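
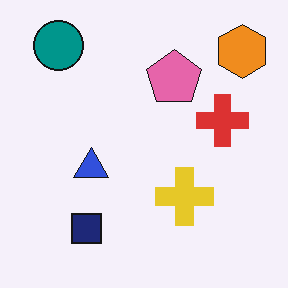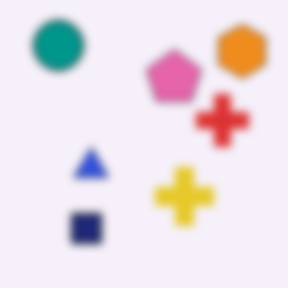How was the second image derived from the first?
This is the original image moderately blurred.

Shape edges and outlines are uniformly softened across the whole image.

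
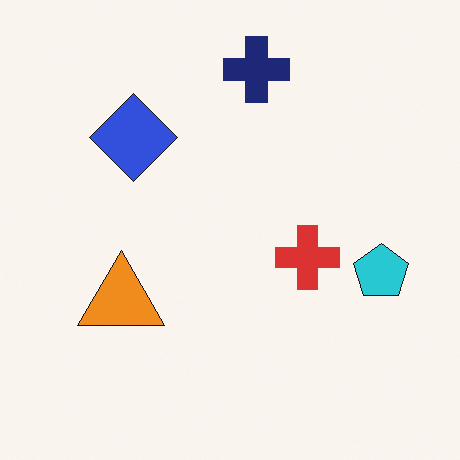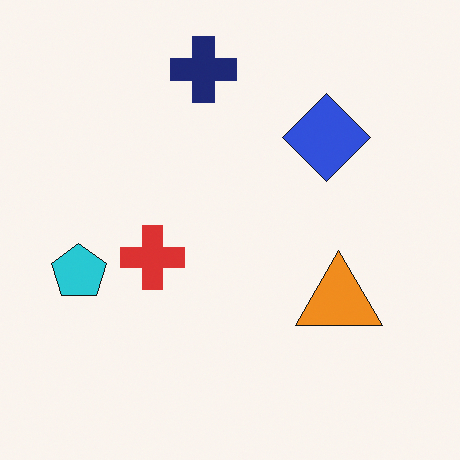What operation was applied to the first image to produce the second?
This is the original image flipped horizontally (left ↔ right).

The cyan pentagon is in the right of the first image and the left of the second — shapes on opposite sides of the vertical midline have swapped in a mirror flip.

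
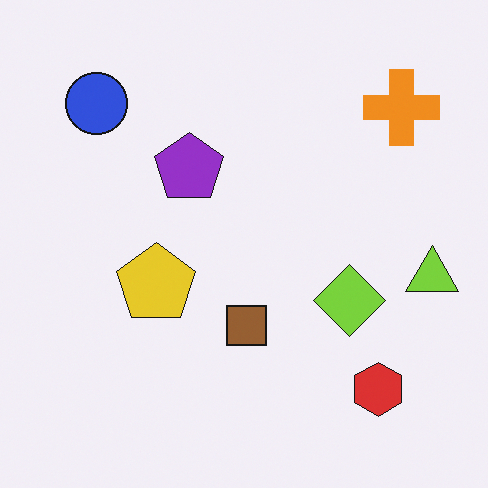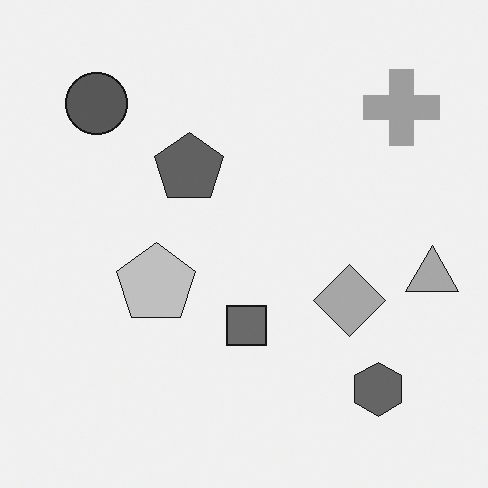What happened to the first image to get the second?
The image was converted to grayscale.

All color is removed — every shape is now a shade of grey.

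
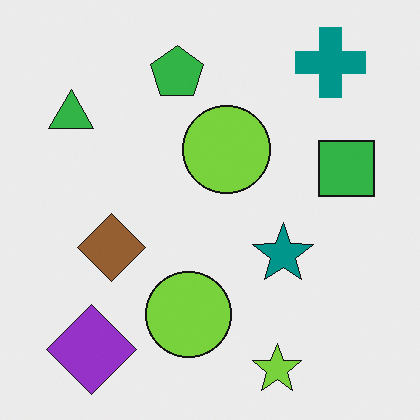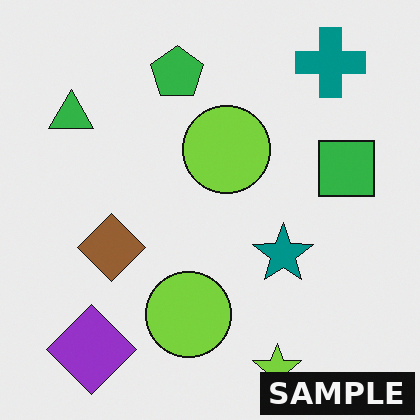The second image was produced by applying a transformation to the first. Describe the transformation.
This is the original image watermarked with the text "SAMPLE" in the lower-right corner.

A dark label reading "SAMPLE" appears in the lower-right corner.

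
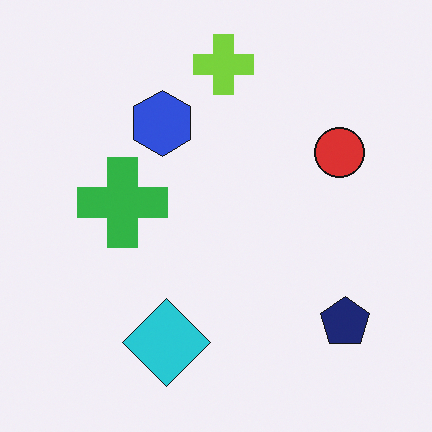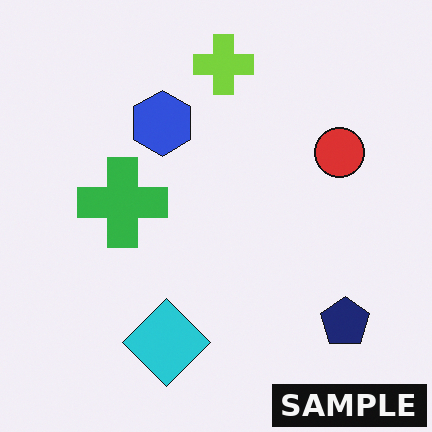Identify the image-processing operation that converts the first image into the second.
The image was watermarked with the text "SAMPLE" in the lower-right corner.

A dark label reading "SAMPLE" appears in the lower-right corner.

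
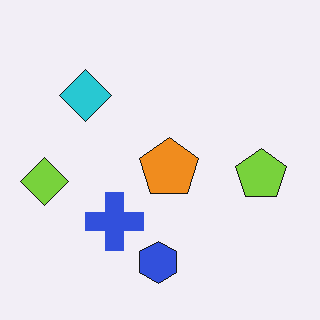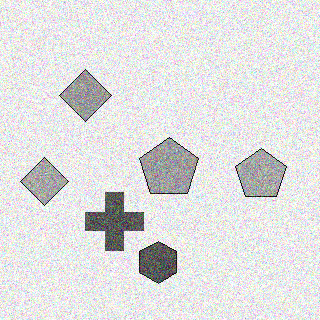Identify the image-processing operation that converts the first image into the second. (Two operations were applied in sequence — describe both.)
It was converted to grayscale, then degraded with a thick layer of grain.

All color is removed — every shape is now a shade of grey. Random speckle covers the whole image, including the flat background.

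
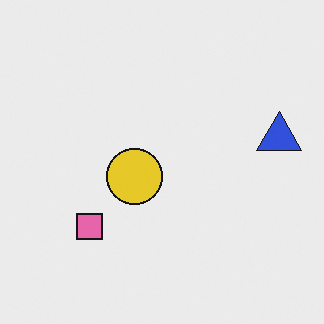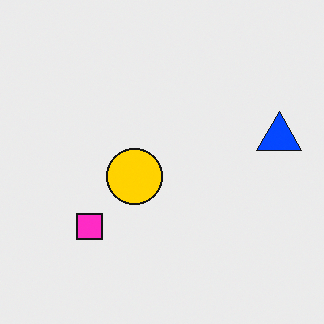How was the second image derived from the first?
This is the original image made much more vivid (saturation change).

All colors are more vivid — a global saturation change.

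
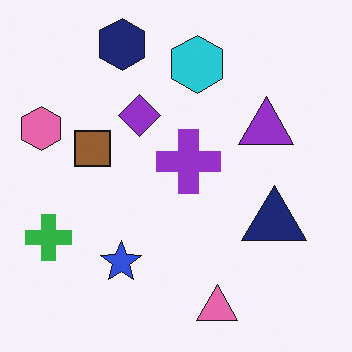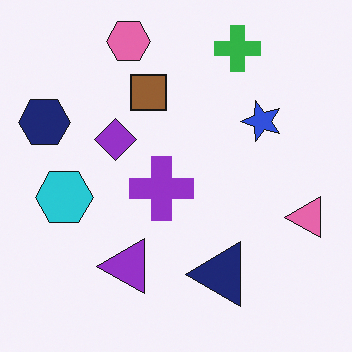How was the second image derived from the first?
Transposed (reflected across the top-left ↔ bottom-right diagonal).

Shapes have swapped their row and column positions — what was in the top-right is now in the bottom-left — a diagonal reflection.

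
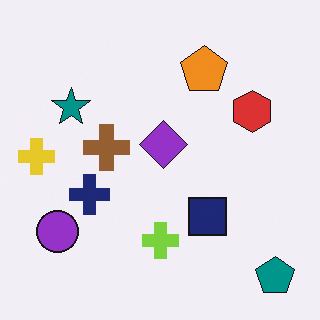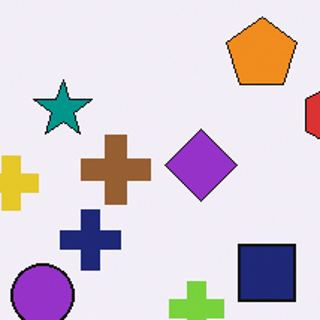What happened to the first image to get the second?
It was cropped to a modestly smaller region and rescaled.

The visible shapes are larger and the field of view is narrower; shapes near the original edges may be partly or wholly outside the frame — a crop-and-rescale.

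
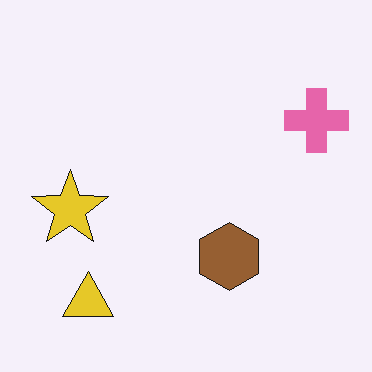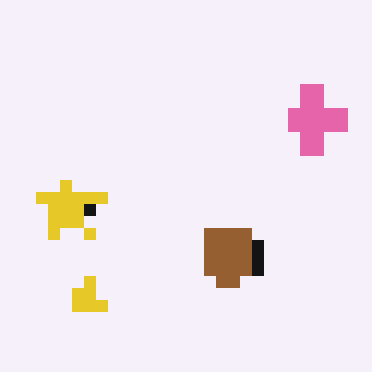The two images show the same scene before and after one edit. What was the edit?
It was heavily pixelated into large blocks.

Shapes are reduced to large square blocks; fine edges and outlines are lost — a downscale-then-upscale (mosaic) effect.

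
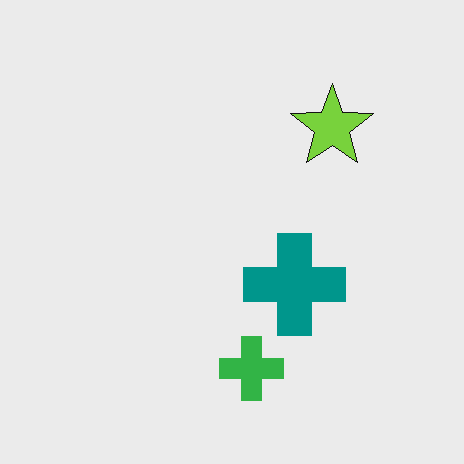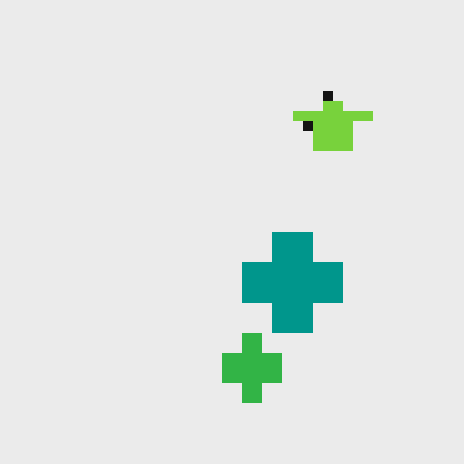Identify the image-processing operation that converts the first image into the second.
The transformation is: coarsely pixelated.

Shapes are reduced to large square blocks; fine edges and outlines are lost — a downscale-then-upscale (mosaic) effect.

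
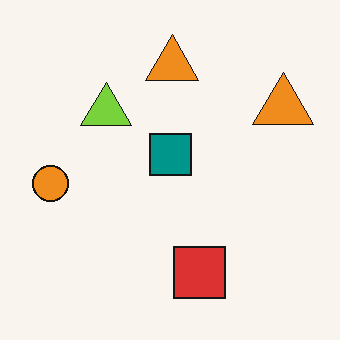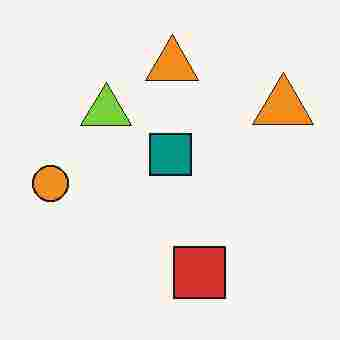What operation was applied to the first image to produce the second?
The transformation is: heavily JPEG-compressed with obvious blocking artifacts.

Blocky 8×8 compression artifacts appear around shape edges and the flat background shows ringing — characteristic JPEG degradation.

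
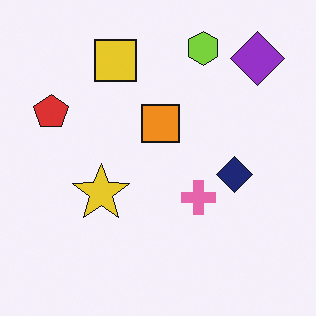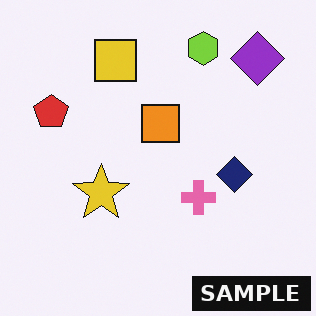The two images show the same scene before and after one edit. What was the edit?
Watermarked with the text "SAMPLE" in the lower-right corner.

A dark label reading "SAMPLE" appears in the lower-right corner.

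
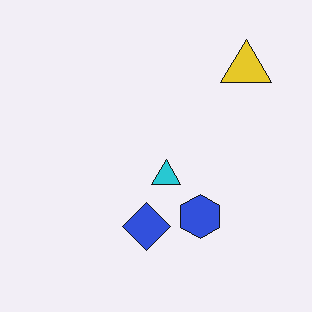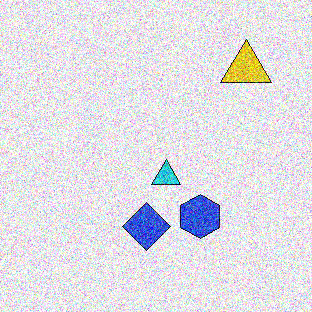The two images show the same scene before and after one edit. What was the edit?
The transformation is: degraded with strong gaussian noise.

Random speckle covers the whole image, including the flat background.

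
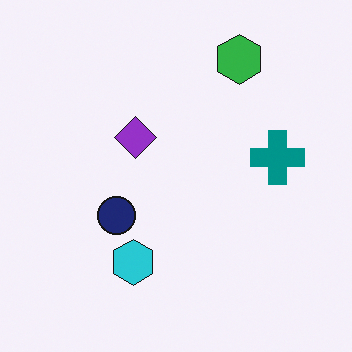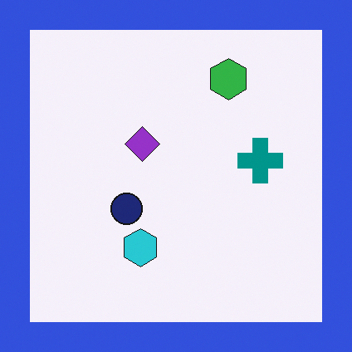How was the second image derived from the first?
The transformation is: framed with a blue border.

A solid blue frame runs around the edge of the second image, with the content slightly shrunk inside it.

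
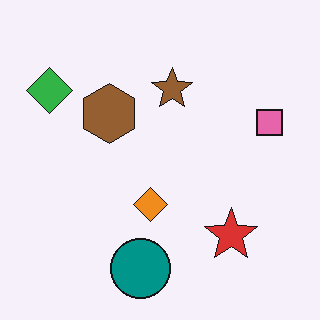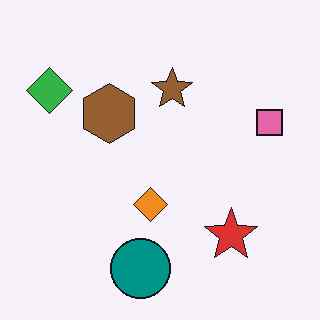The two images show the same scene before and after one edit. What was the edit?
The image was given moderate JPEG compression.

Blocky 8×8 compression artifacts appear around shape edges and the flat background shows ringing — characteristic JPEG degradation.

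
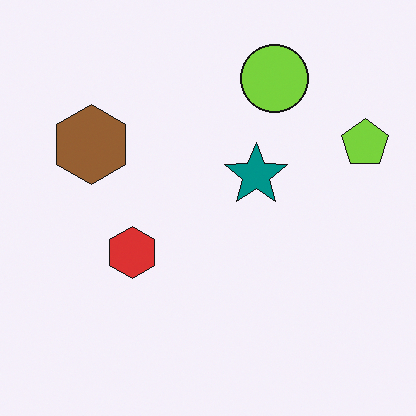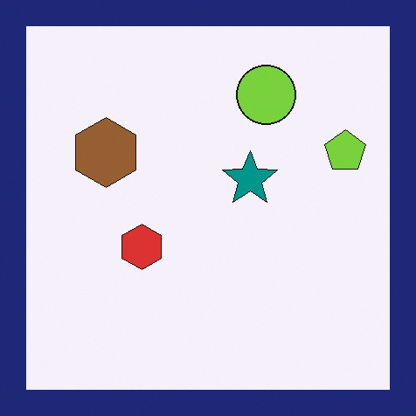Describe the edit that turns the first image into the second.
The image was framed with a navy border.

A solid navy frame runs around the edge of the second image, with the content slightly shrunk inside it.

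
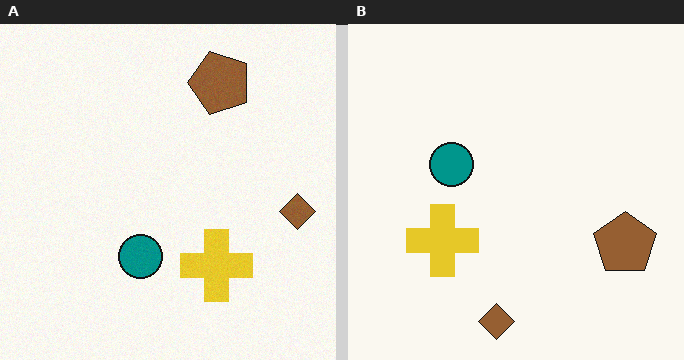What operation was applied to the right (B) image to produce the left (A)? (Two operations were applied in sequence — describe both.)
The left (A) image is the right (B) degraded with light additive noise, then rotated 90° counter-clockwise.

Random speckle covers the whole image, including the flat background. The brown diamond sits in the bottom of the right (B) image and the right of the left (A) — consistent with a whole-image 90° counter-clockwise rotation.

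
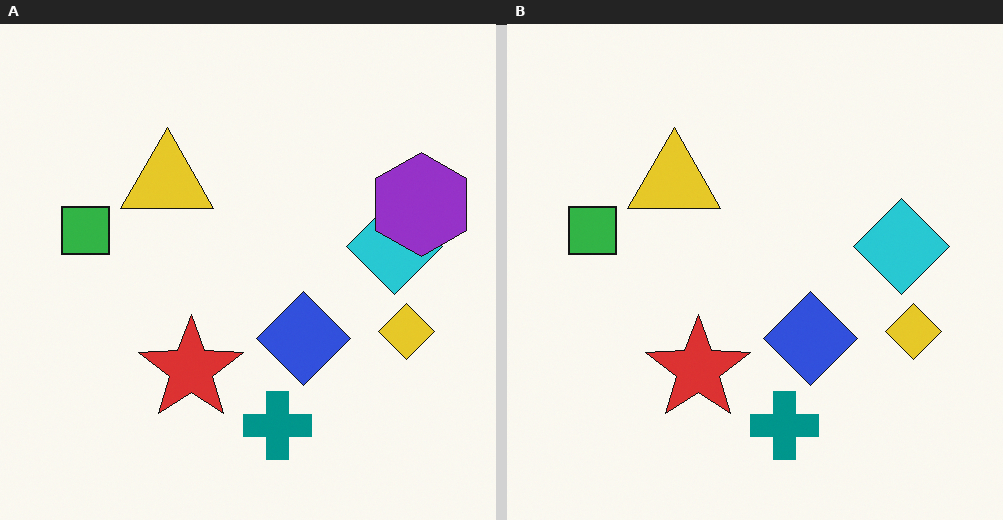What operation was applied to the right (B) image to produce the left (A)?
The image was overlaid with an additional purple hexagon.

A purple hexagon appears in the left (A) image that is absent from the right (B).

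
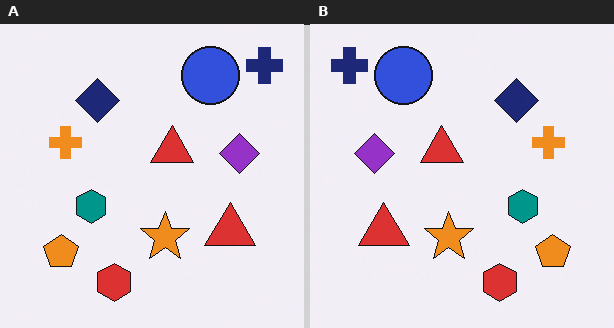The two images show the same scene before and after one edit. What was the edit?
This is the original image flipped horizontally (left ↔ right).

The navy cross is in the top-right of the left (A) image and the top-left of the right (B) — shapes on opposite sides of the vertical midline have swapped in a mirror flip.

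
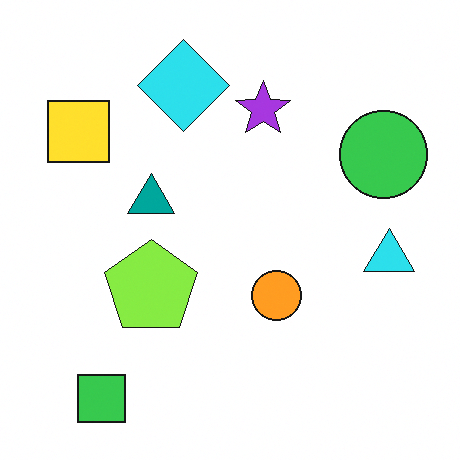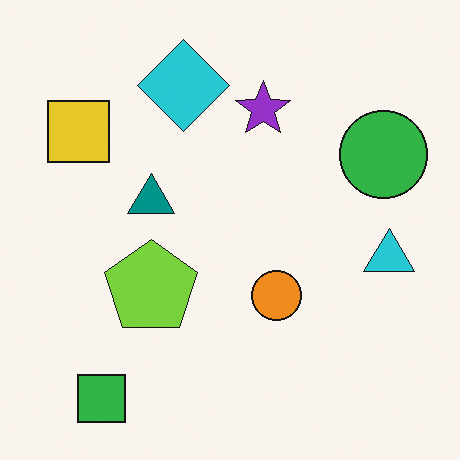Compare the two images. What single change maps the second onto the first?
The image was slightly brightened.

Every pixel — background and shapes alike — is uniformly brightened.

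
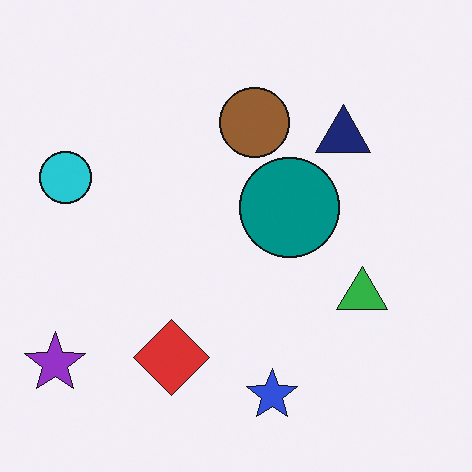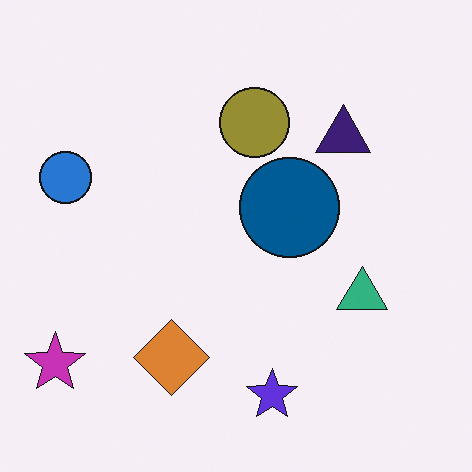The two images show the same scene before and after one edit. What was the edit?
Hue-shifted slightly.

Every shape's color has rotated by the same amount around the hue wheel — a uniform hue shift.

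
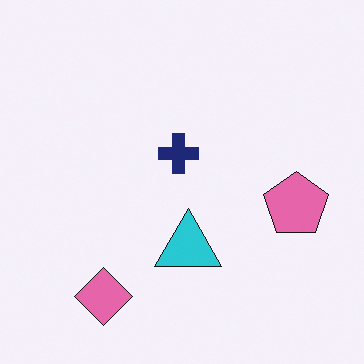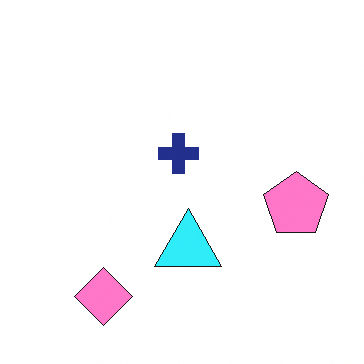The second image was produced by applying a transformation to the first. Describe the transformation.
The transformation is: slightly brightened.

Every pixel — background and shapes alike — is uniformly brightened.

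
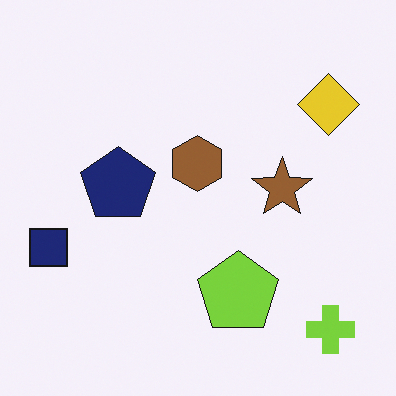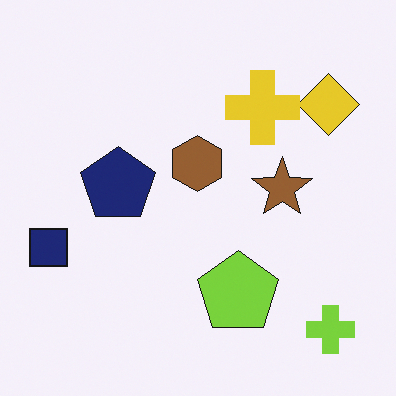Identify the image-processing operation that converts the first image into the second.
The transformation is: overlaid with an additional yellow cross.

A yellow cross appears in the second image that is absent from the first.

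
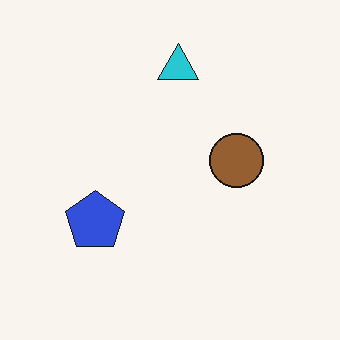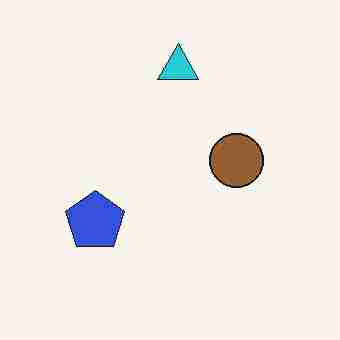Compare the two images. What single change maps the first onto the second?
This is the original image heavily JPEG-compressed with obvious blocking artifacts.

Blocky 8×8 compression artifacts appear around shape edges and the flat background shows ringing — characteristic JPEG degradation.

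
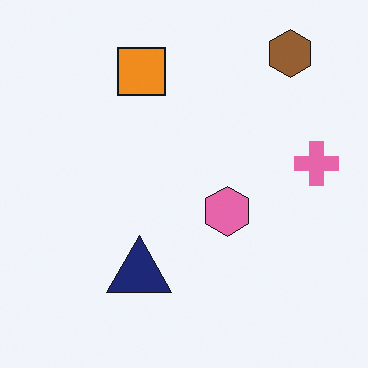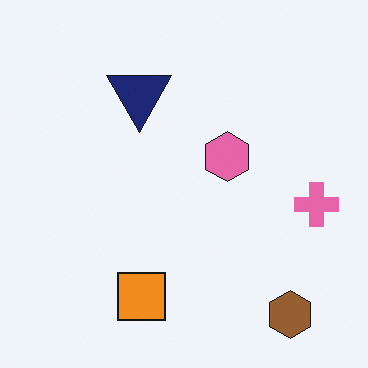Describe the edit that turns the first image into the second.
This is the original image flipped vertically (top ↔ bottom).

The brown hexagon is in the top-right of the first image and the bottom-right of the second — shapes on opposite sides of the horizontal midline have swapped in a mirror flip.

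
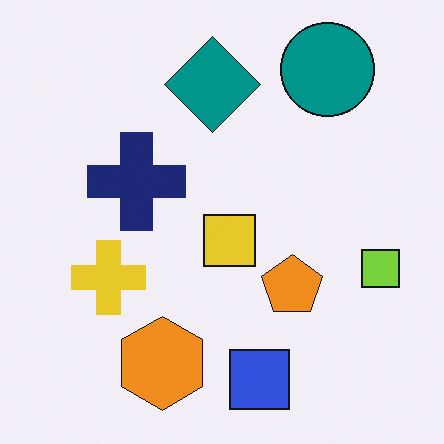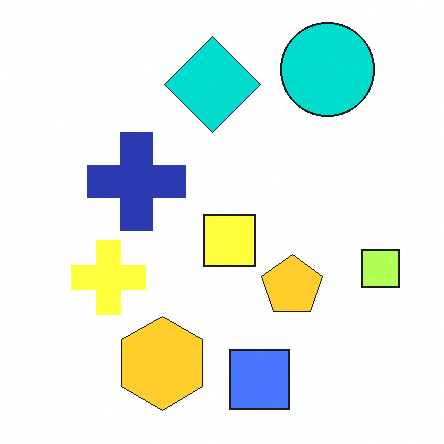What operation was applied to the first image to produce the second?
It was noticeably brightened.

Every pixel — background and shapes alike — is uniformly brightened.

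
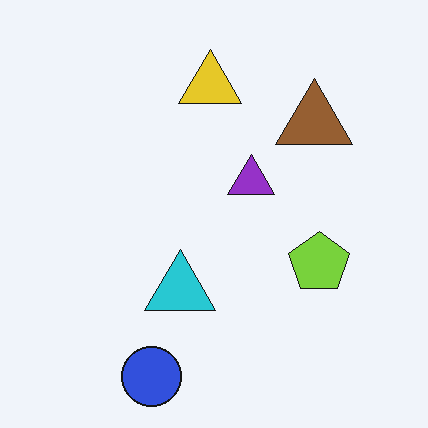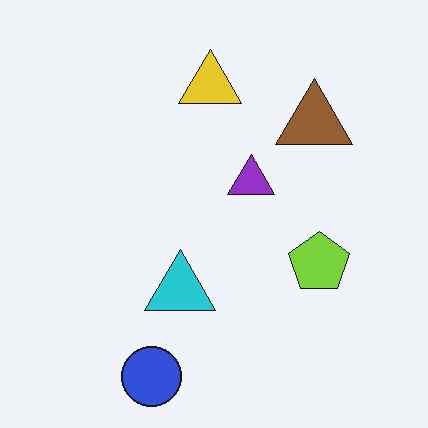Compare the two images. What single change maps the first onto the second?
The transformation is: JPEG-compressed with visible artifacts.

Blocky 8×8 compression artifacts appear around shape edges and the flat background shows ringing — characteristic JPEG degradation.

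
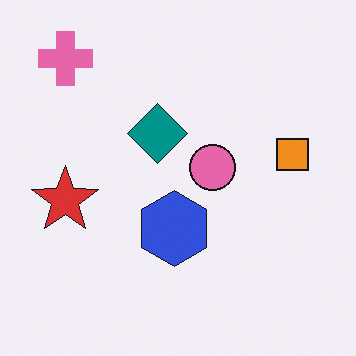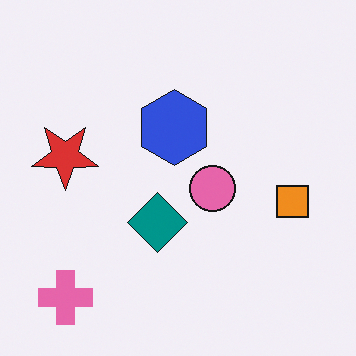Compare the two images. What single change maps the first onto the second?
Flipped vertically (top ↔ bottom).

The pink cross is in the top-left of the first image and the bottom-left of the second — shapes on opposite sides of the horizontal midline have swapped in a mirror flip.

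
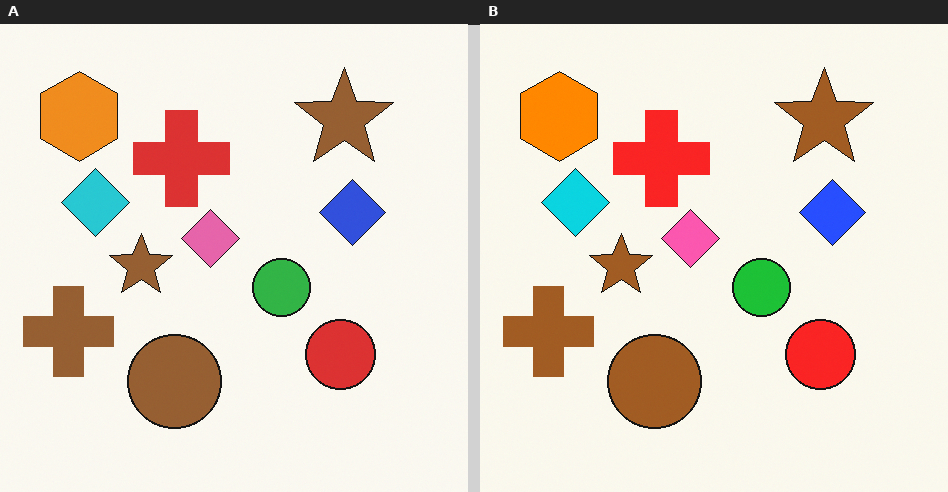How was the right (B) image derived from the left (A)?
It was slightly oversaturated.

All colors are more vivid — a global saturation change.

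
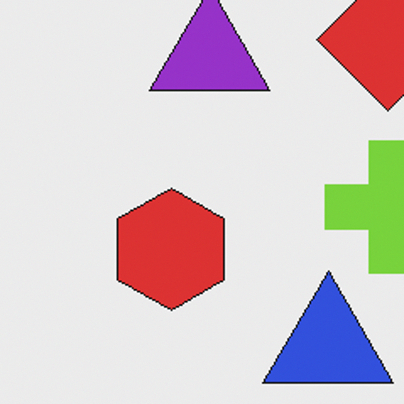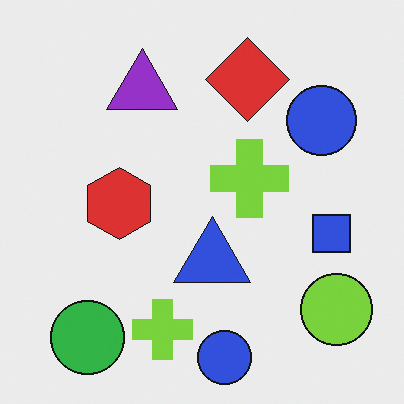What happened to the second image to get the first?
The image was cropped to a noticeably smaller region and rescaled.

The visible shapes are larger and the field of view is narrower; shapes near the original edges may be partly or wholly outside the frame — a crop-and-rescale.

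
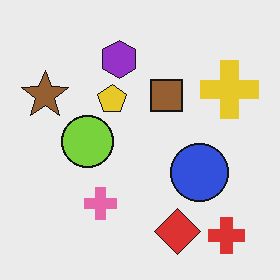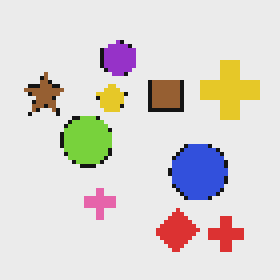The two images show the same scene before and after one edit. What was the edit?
The transformation is: mildly pixelated.

Shapes are reduced to large square blocks; fine edges and outlines are lost — a downscale-then-upscale (mosaic) effect.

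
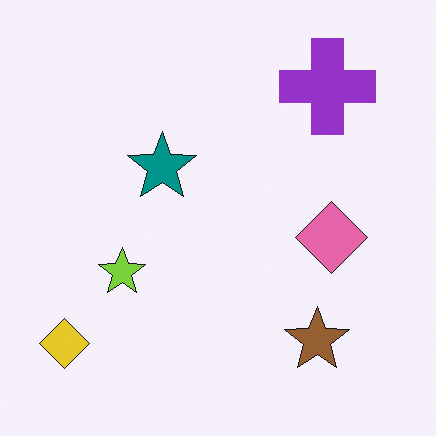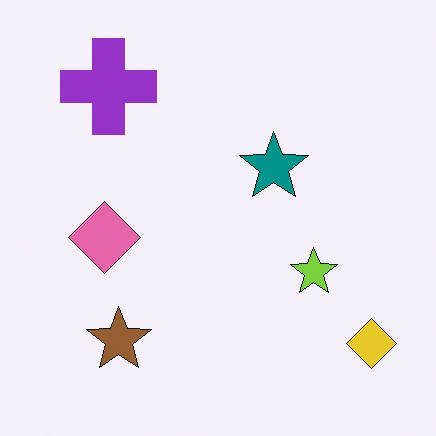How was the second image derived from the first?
This is the original image flipped horizontally (left ↔ right).

The yellow diamond is in the bottom-left of the first image and the bottom-right of the second — shapes on opposite sides of the vertical midline have swapped in a mirror flip.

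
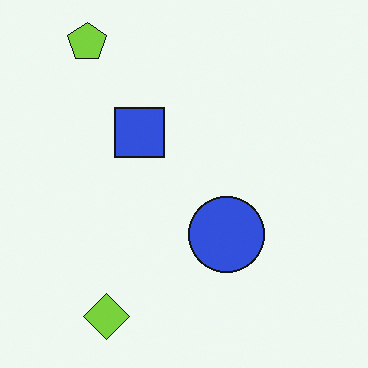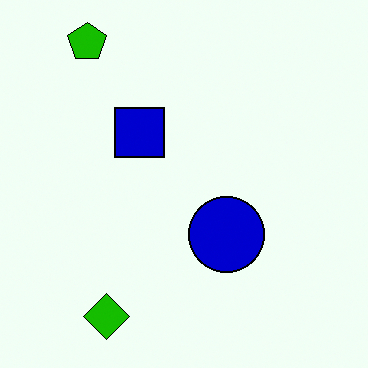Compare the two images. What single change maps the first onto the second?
The second image is the first given much higher contrast.

Tones are pushed away from mid-grey across the whole image — a global contrast change.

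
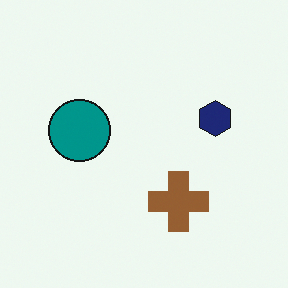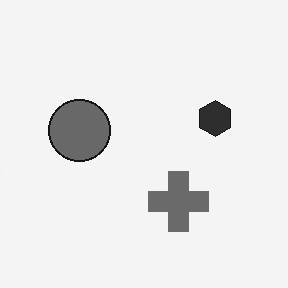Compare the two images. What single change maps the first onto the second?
This is the original image converted to grayscale.

All color is removed — every shape is now a shade of grey.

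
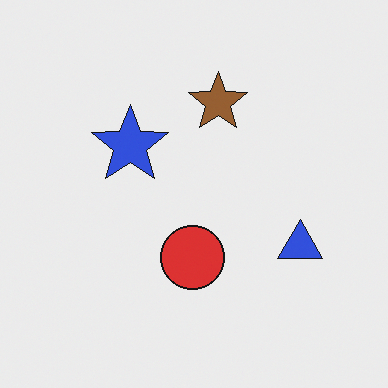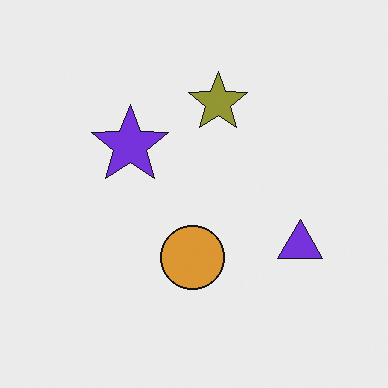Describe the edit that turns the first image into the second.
The transformation is: hue-shifted slightly.

Every shape's color has rotated by the same amount around the hue wheel — a uniform hue shift.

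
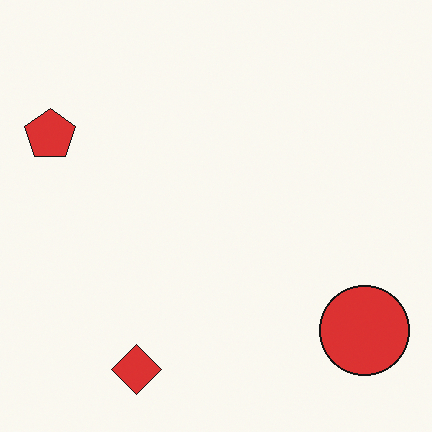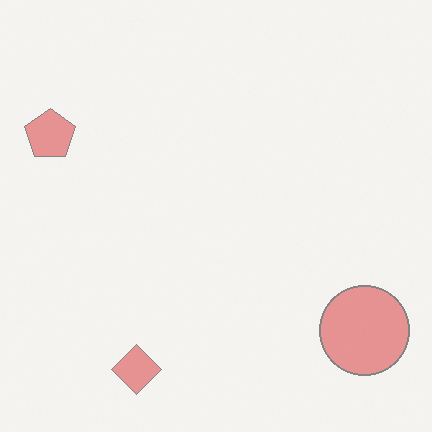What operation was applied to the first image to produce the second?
It was given much lower contrast.

Tones are pushed toward mid-grey across the whole image — a global contrast change.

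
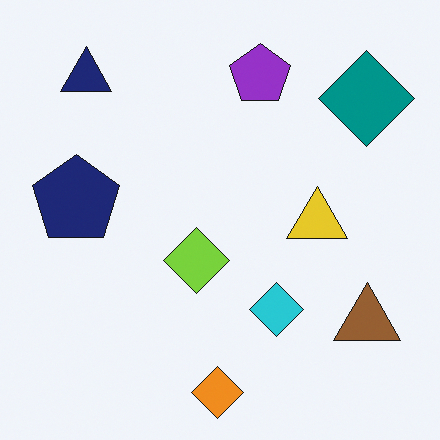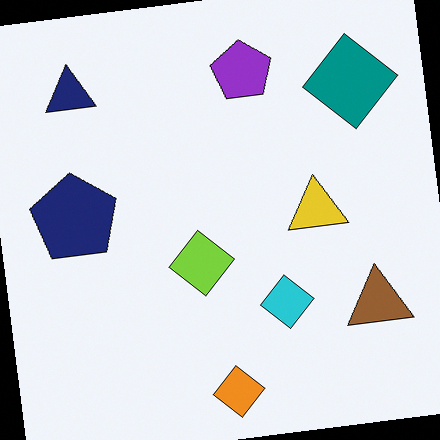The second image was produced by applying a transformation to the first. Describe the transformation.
The image was rotated counter-clockwise by a few degrees.

Every shape is tilted by the same angle and the image corners show triangular fill wedges — a whole-image rotation by a non-right angle.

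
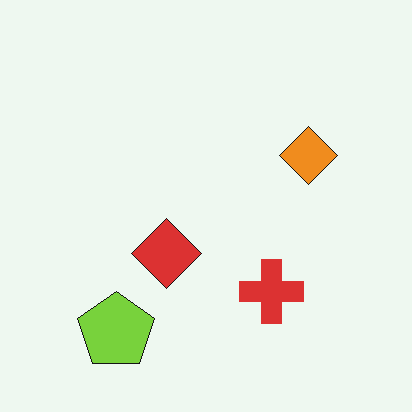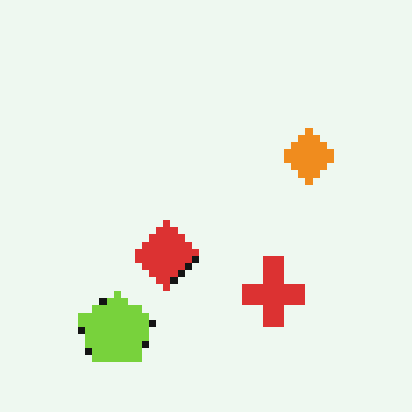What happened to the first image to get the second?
The second image is the first pixelated into visible square blocks.

Shapes are reduced to large square blocks; fine edges and outlines are lost — a downscale-then-upscale (mosaic) effect.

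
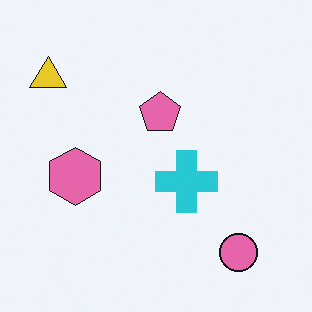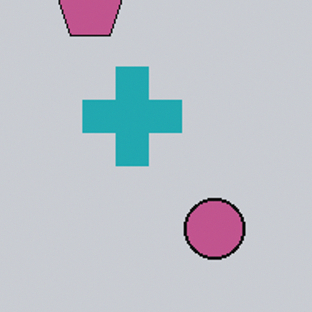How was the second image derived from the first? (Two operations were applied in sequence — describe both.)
It was slightly darkened, then cropped slightly and scaled back up.

Every pixel — background and shapes alike — is uniformly darkened. The visible shapes are larger and the field of view is narrower; shapes near the original edges may be partly or wholly outside the frame — a crop-and-rescale.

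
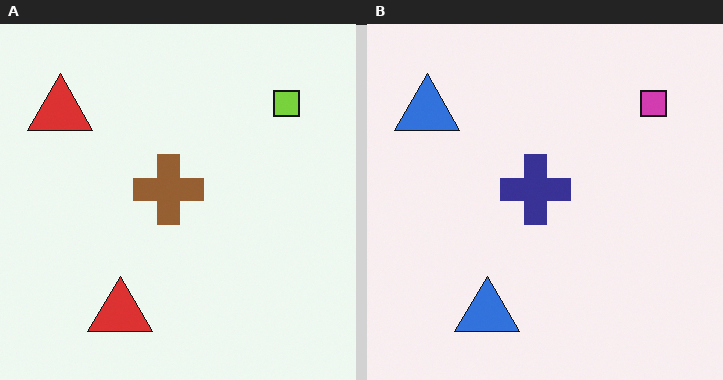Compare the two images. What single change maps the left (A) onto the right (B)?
This is the original image hue-shifted through roughly half the color wheel.

Every shape's color has rotated by the same amount around the hue wheel — a uniform hue shift.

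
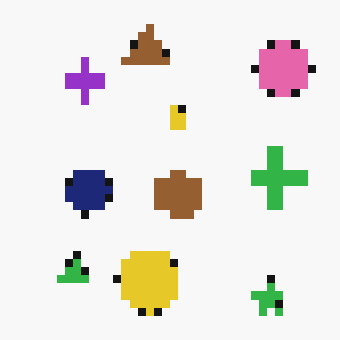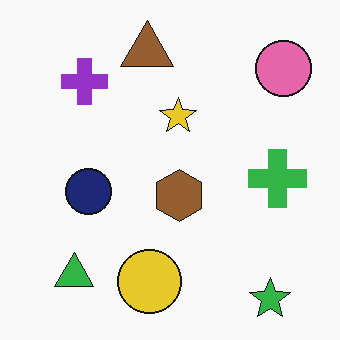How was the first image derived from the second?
The transformation is: pixelated into visible square blocks.

Shapes are reduced to large square blocks; fine edges and outlines are lost — a downscale-then-upscale (mosaic) effect.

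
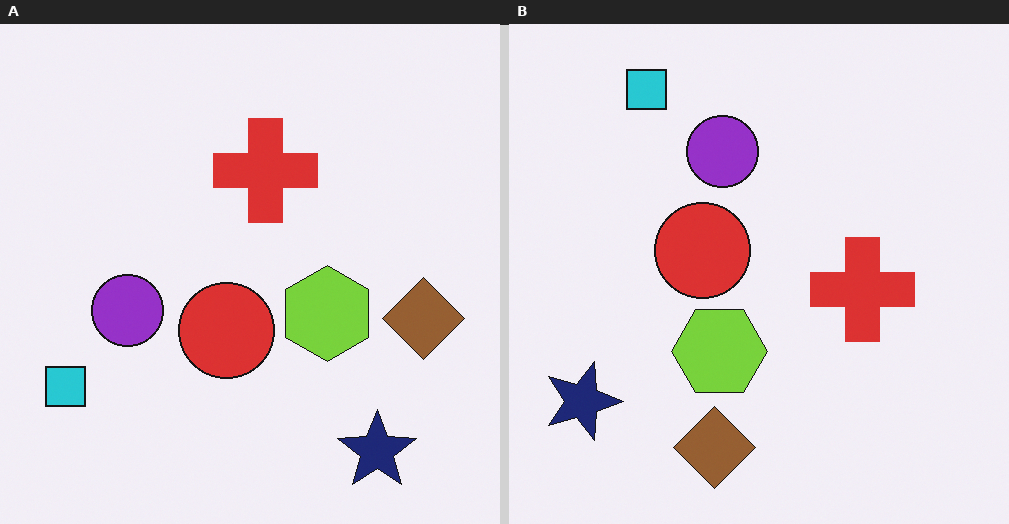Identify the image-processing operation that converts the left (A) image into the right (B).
It was rotated 90° clockwise.

The navy star sits in the bottom-right of the left (A) image and the bottom-left of the right (B) — consistent with a whole-image 90° clockwise rotation.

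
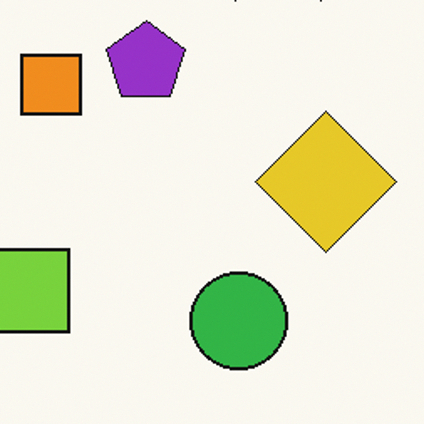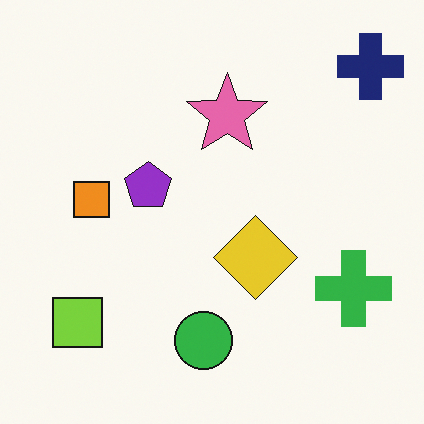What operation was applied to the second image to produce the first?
Cropped tightly and scaled back up.

The visible shapes are larger and the field of view is narrower; shapes near the original edges may be partly or wholly outside the frame — a crop-and-rescale.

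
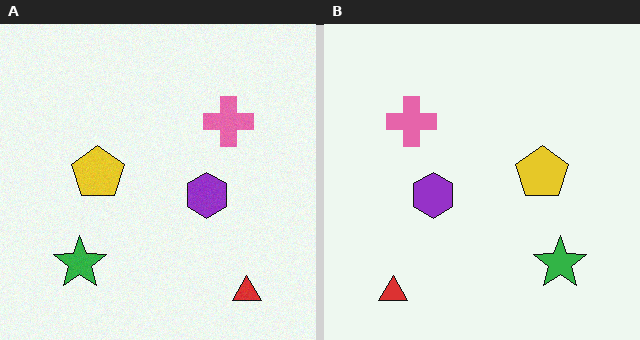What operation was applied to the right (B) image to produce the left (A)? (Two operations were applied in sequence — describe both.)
This is the original image flipped horizontally (left ↔ right), then degraded with subtle gaussian noise.

The red triangle is in the bottom-left of the right (B) image and the bottom-right of the left (A) — shapes on opposite sides of the vertical midline have swapped in a mirror flip. Random speckle covers the whole image, including the flat background.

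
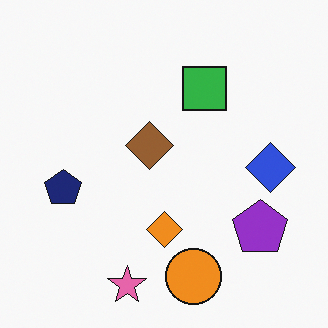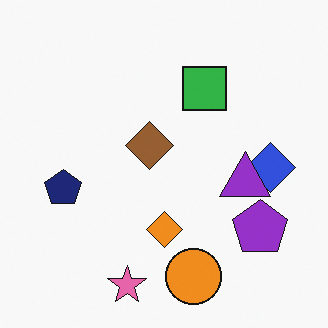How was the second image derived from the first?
The image was overlaid with an additional purple triangle.

A purple triangle appears in the second image that is absent from the first.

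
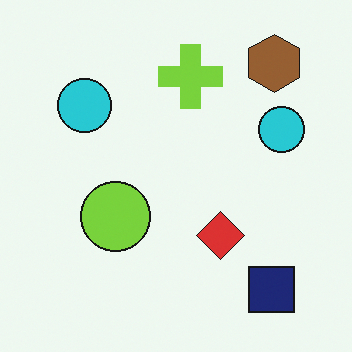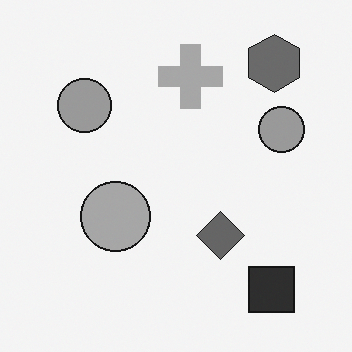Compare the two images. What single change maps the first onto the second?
Converted to grayscale.

All color is removed — every shape is now a shade of grey.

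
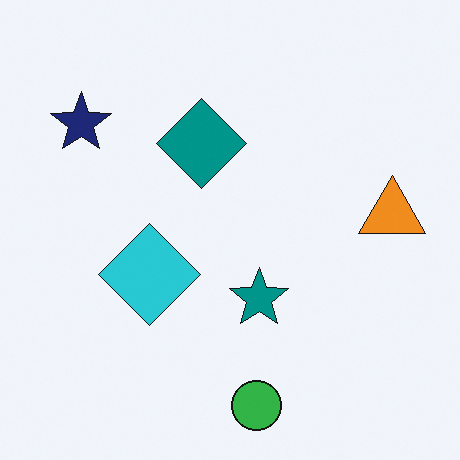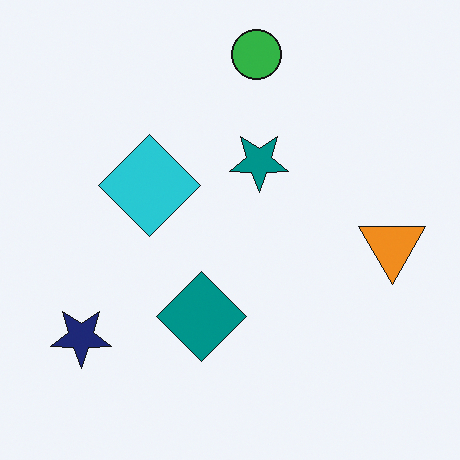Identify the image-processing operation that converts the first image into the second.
The second image is the first flipped vertically (top ↔ bottom).

The green circle is in the bottom of the first image and the top of the second — shapes on opposite sides of the horizontal midline have swapped in a mirror flip.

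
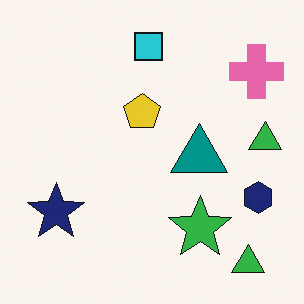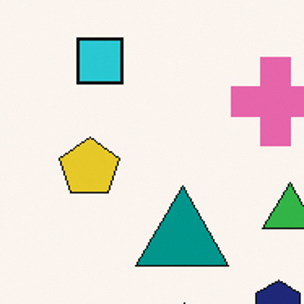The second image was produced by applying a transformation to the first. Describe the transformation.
The image was cropped tightly and scaled back up.

The visible shapes are larger and the field of view is narrower; shapes near the original edges may be partly or wholly outside the frame — a crop-and-rescale.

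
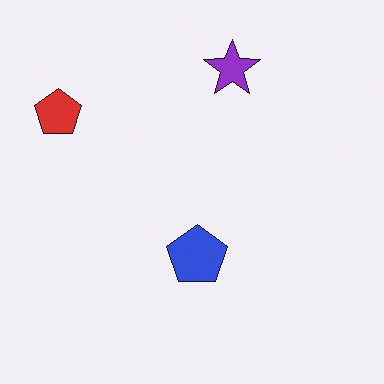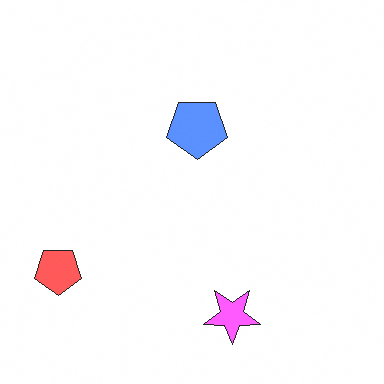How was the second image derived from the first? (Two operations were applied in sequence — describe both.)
The image was substantially brightened, then flipped vertically (top ↔ bottom).

Every pixel — background and shapes alike — is uniformly brightened. The purple star is in the top of the first image and the bottom of the second — shapes on opposite sides of the horizontal midline have swapped in a mirror flip.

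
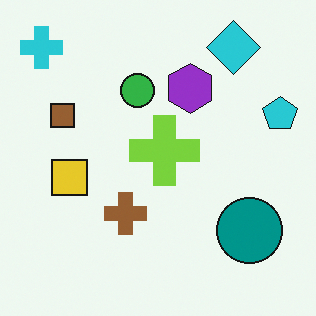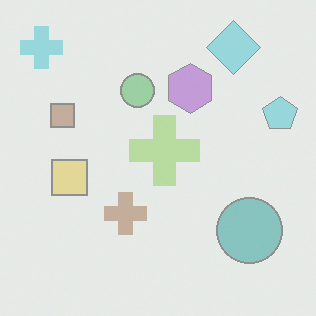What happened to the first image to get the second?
The transformation is: washed out (contrast reduced).

Tones are pushed toward mid-grey across the whole image — a global contrast change.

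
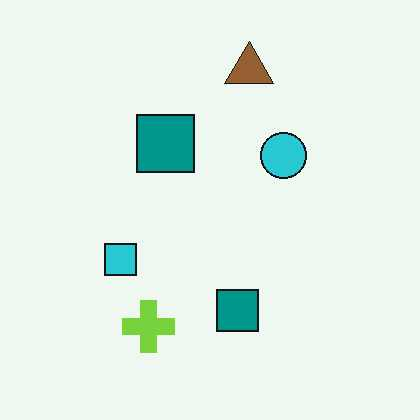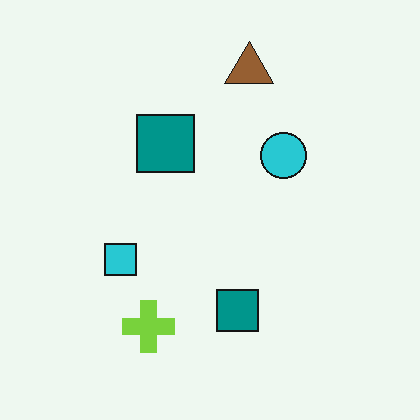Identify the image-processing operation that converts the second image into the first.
It was JPEG-compressed with visible artifacts.

Blocky 8×8 compression artifacts appear around shape edges and the flat background shows ringing — characteristic JPEG degradation.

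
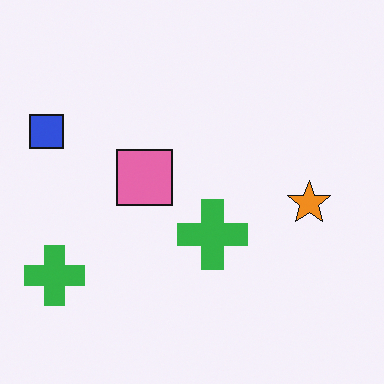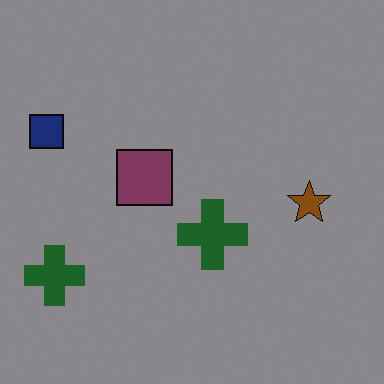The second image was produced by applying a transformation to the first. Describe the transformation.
The second image is the first darkened a lot.

Every pixel — background and shapes alike — is uniformly darkened.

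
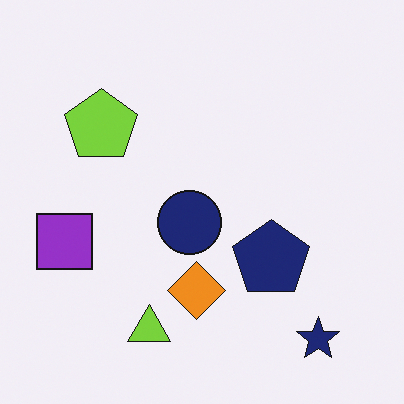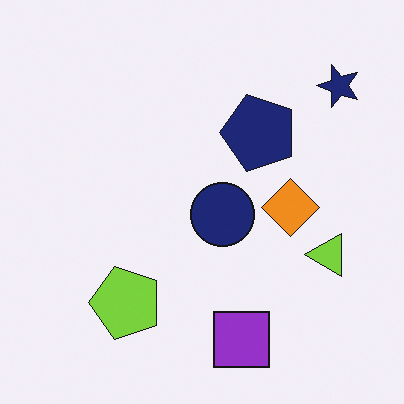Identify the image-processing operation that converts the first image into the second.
The image was rotated 90° counter-clockwise.

The navy star sits in the bottom-right of the first image and the top-right of the second — consistent with a whole-image 90° counter-clockwise rotation.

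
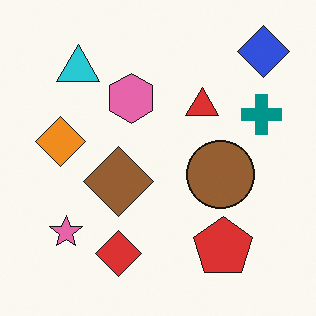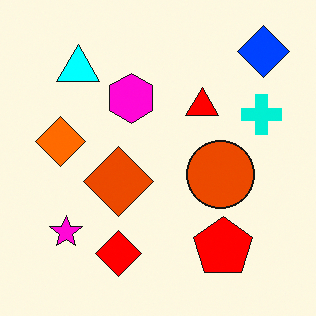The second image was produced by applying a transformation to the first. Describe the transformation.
The image was made much more vivid (saturation change).

All colors are more vivid — a global saturation change.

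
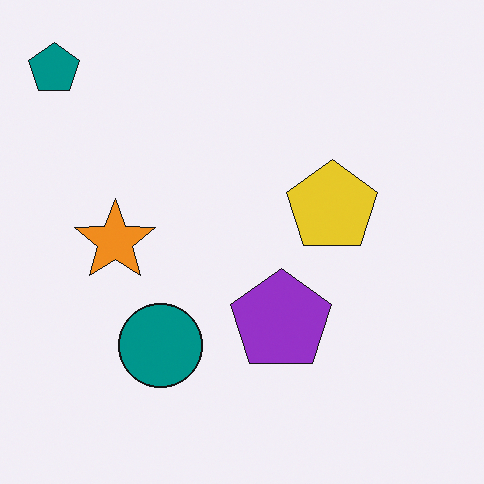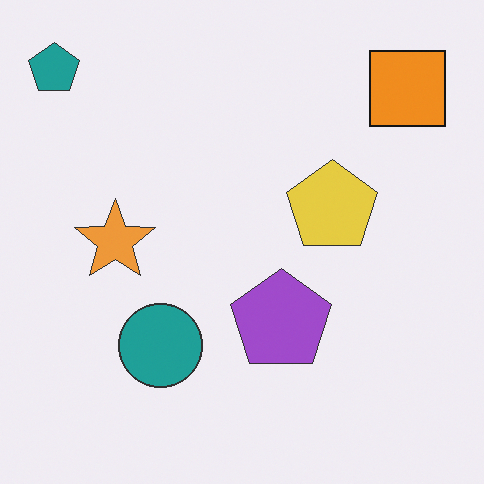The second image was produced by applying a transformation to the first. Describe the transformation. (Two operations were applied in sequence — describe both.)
This is the original image given slightly reduced contrast, then overlaid with an additional orange square.

Tones are pushed toward mid-grey across the whole image — a global contrast change. An orange square appears in the second image that is absent from the first.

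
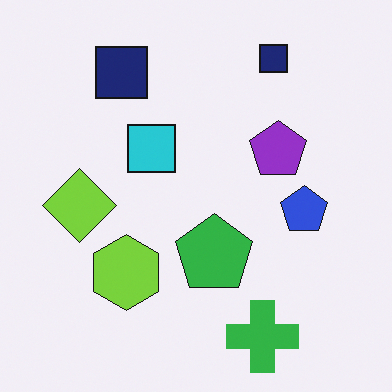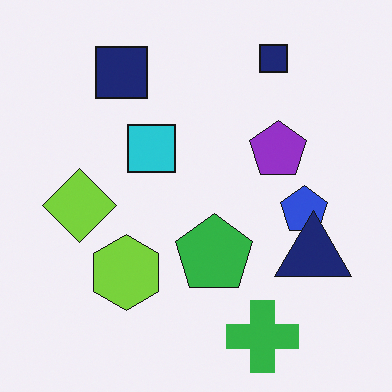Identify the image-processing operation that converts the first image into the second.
The image was overlaid with an additional navy triangle.

A navy triangle appears in the second image that is absent from the first.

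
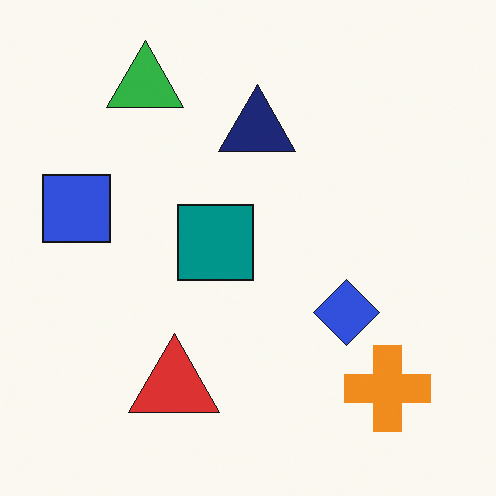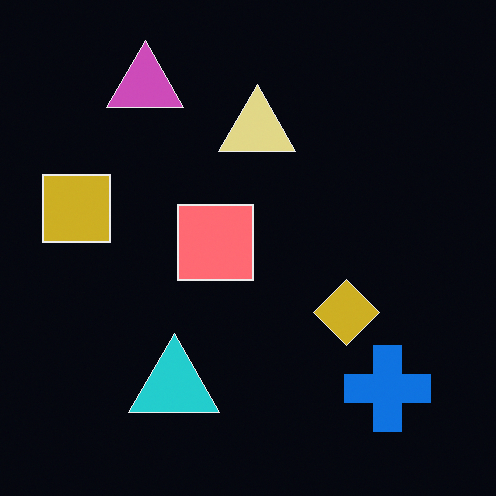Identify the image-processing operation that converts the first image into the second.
The image was color-inverted (negative).

The light background has become dark and every shape's color is its complement — a photographic negative.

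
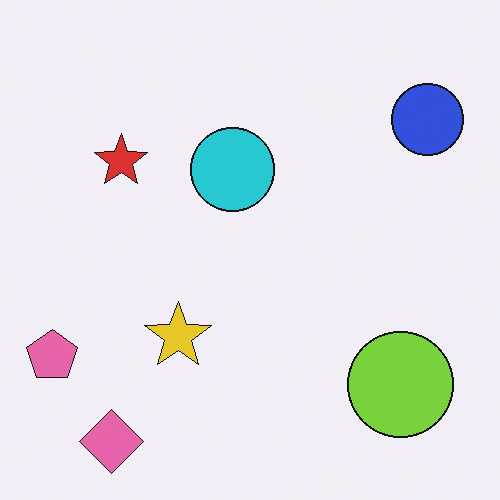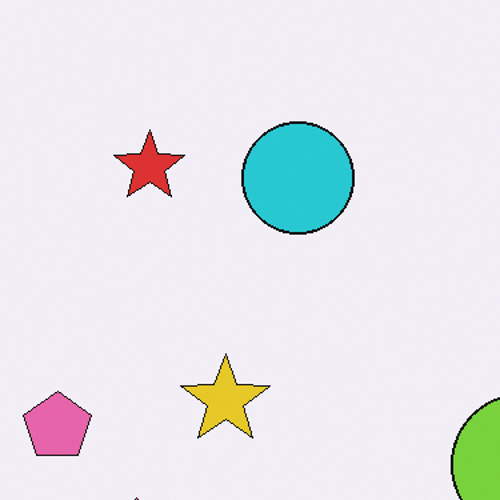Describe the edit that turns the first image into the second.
Cropped slightly and scaled back up.

The visible shapes are larger and the field of view is narrower; shapes near the original edges may be partly or wholly outside the frame — a crop-and-rescale.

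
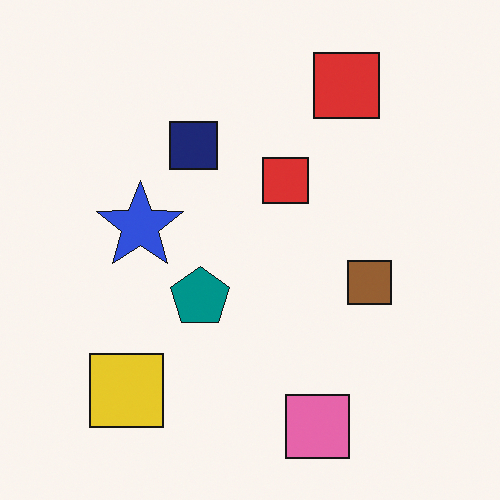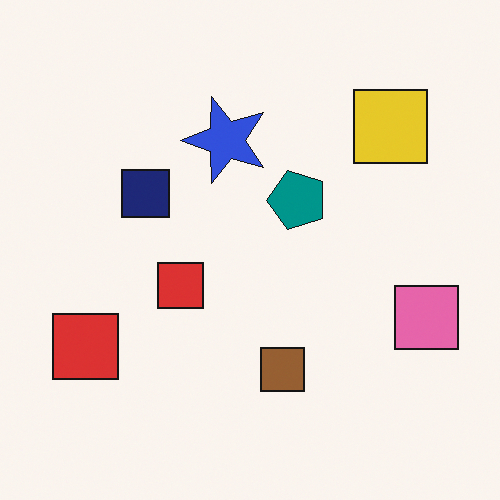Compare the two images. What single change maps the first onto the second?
This is the original image transposed (reflected across the top-left ↔ bottom-right diagonal).

Shapes have swapped their row and column positions — what was in the top-right is now in the bottom-left — a diagonal reflection.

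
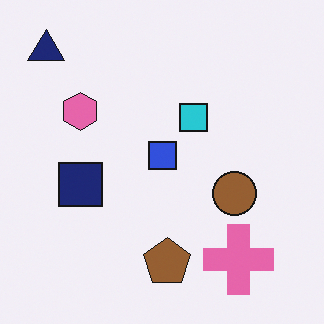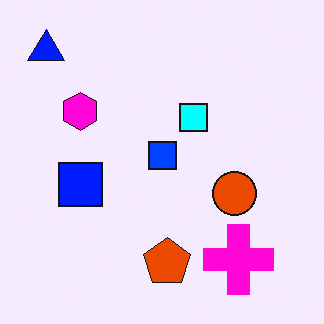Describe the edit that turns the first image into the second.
This is the original image heavily oversaturated.

All colors are more vivid — a global saturation change.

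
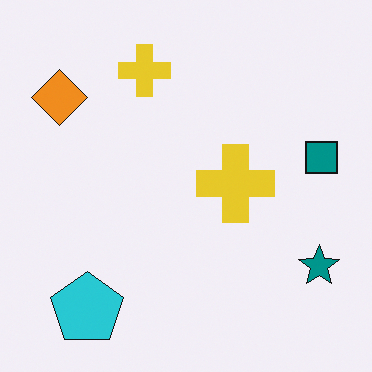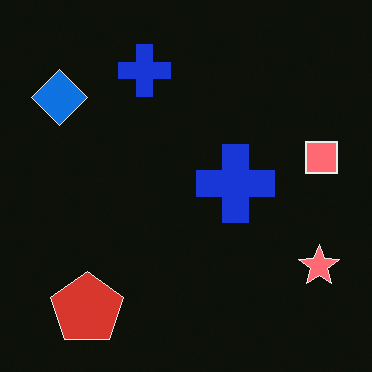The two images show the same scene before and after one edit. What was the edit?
The second image is the first color-inverted (negative).

The light background has become dark and every shape's color is its complement — a photographic negative.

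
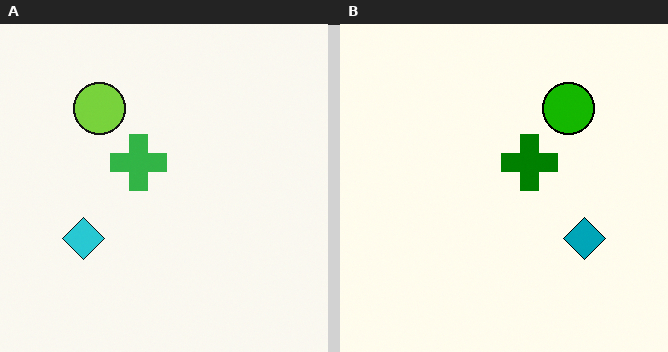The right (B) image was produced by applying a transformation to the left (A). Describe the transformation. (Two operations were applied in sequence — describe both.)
Flipped horizontally (left ↔ right), then given much higher contrast.

The cyan diamond is in the left of the left (A) image and the right of the right (B) — shapes on opposite sides of the vertical midline have swapped in a mirror flip. Tones are pushed away from mid-grey across the whole image — a global contrast change.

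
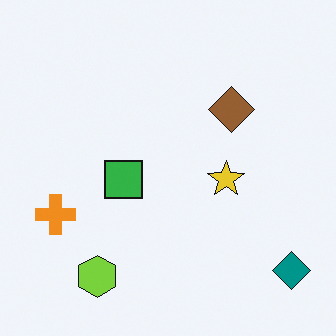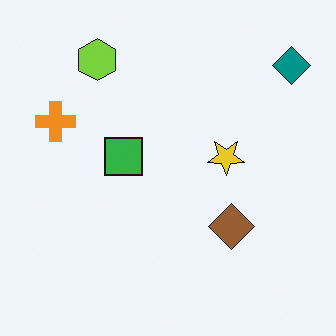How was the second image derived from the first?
It was flipped vertically (top ↔ bottom).

The lime hexagon is in the bottom-left of the first image and the top-left of the second — shapes on opposite sides of the horizontal midline have swapped in a mirror flip.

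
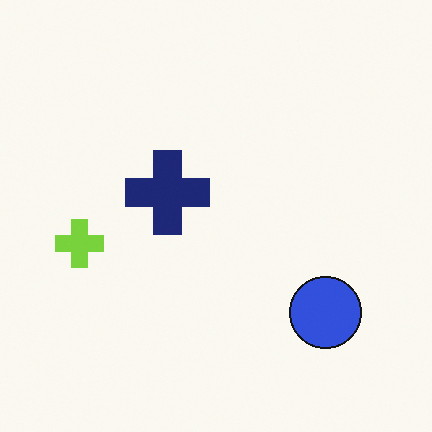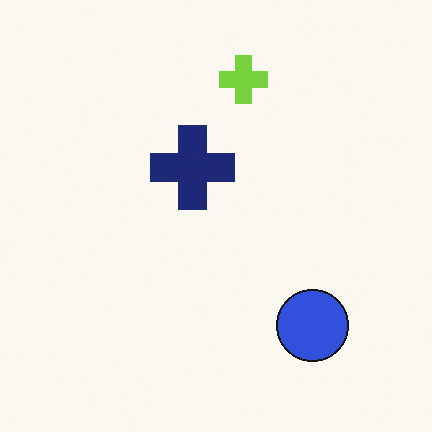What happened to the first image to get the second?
It was transposed (reflected across the top-left ↔ bottom-right diagonal).

Shapes have swapped their row and column positions — what was in the top-right is now in the bottom-left — a diagonal reflection.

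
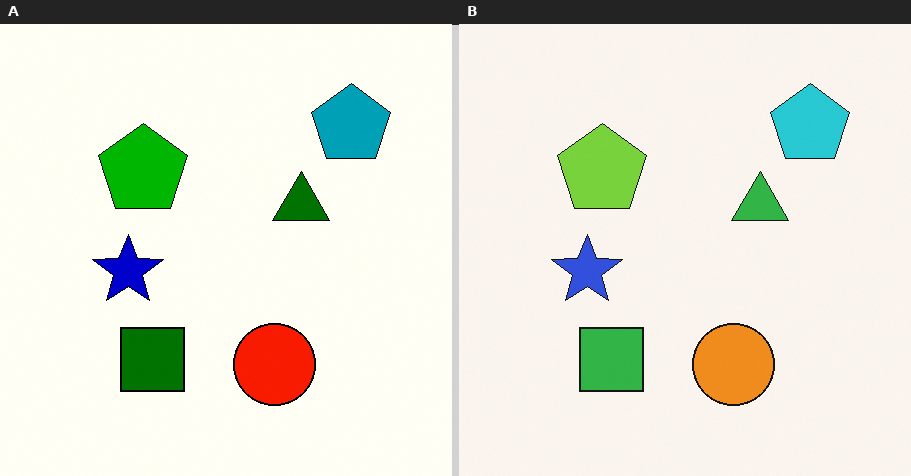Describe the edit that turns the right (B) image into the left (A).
It was given much higher contrast.

Tones are pushed away from mid-grey across the whole image — a global contrast change.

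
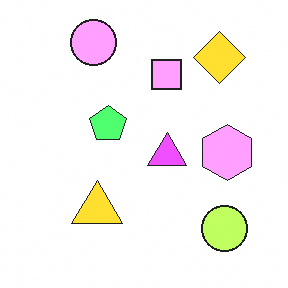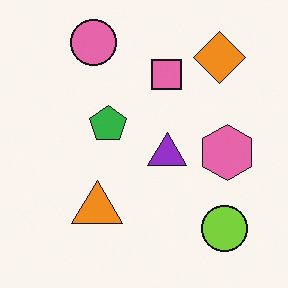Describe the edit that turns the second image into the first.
The first image is the second substantially brightened.

Every pixel — background and shapes alike — is uniformly brightened.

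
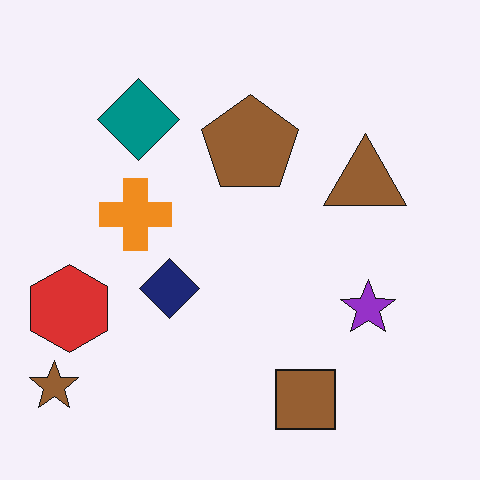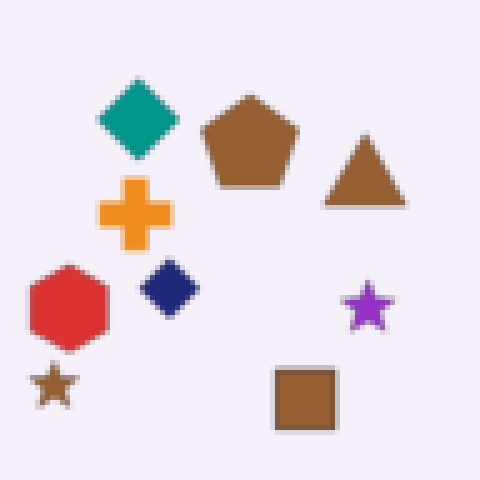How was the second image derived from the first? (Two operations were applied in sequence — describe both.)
This is the original image slightly softened, then mildly pixelated.

Shape edges and outlines are uniformly softened across the whole image. Shapes are reduced to large square blocks; fine edges and outlines are lost — a downscale-then-upscale (mosaic) effect.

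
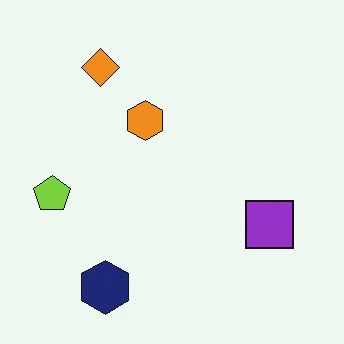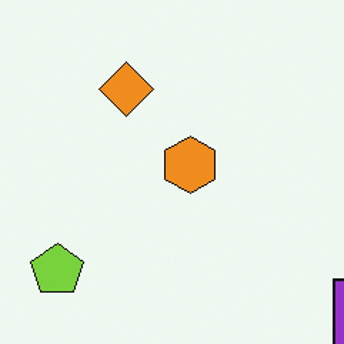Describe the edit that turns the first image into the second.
This is the original image cropped to a modestly smaller region and rescaled.

The visible shapes are larger and the field of view is narrower; shapes near the original edges may be partly or wholly outside the frame — a crop-and-rescale.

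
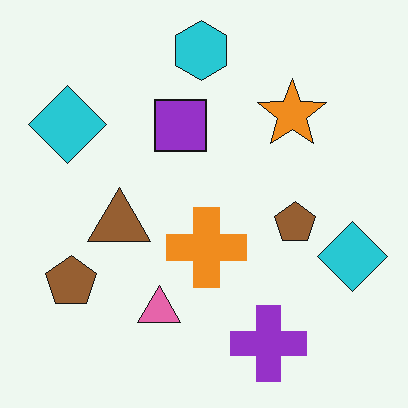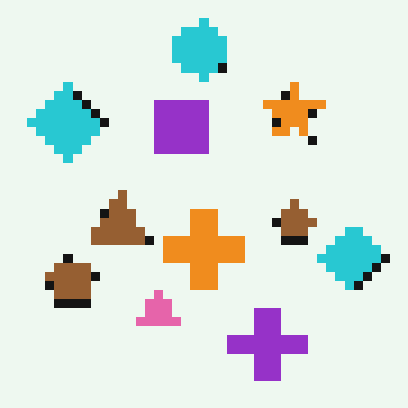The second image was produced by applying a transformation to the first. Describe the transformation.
This is the original image heavily pixelated into large blocks.

Shapes are reduced to large square blocks; fine edges and outlines are lost — a downscale-then-upscale (mosaic) effect.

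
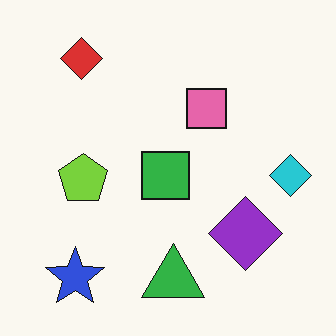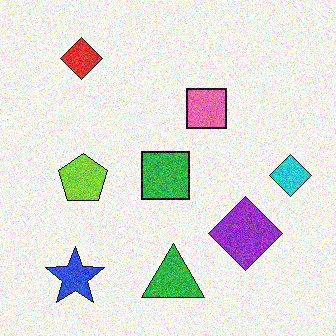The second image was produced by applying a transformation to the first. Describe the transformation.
The image was degraded with moderate additive noise.

Random speckle covers the whole image, including the flat background.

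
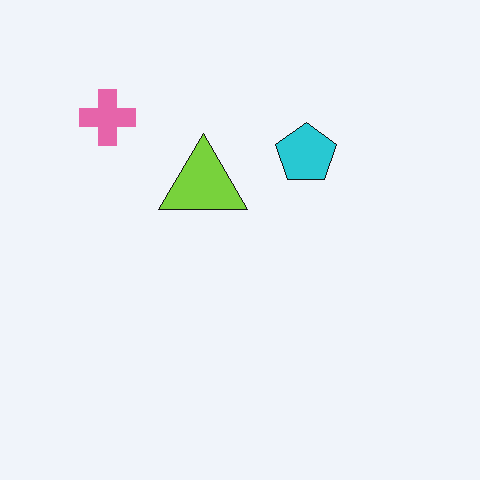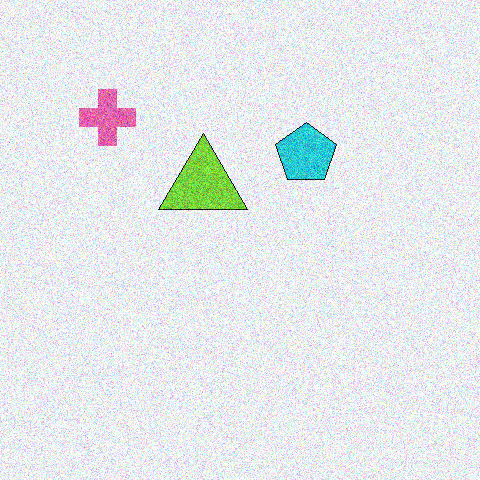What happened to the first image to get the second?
This is the original image degraded with a thick layer of grain.

Random speckle covers the whole image, including the flat background.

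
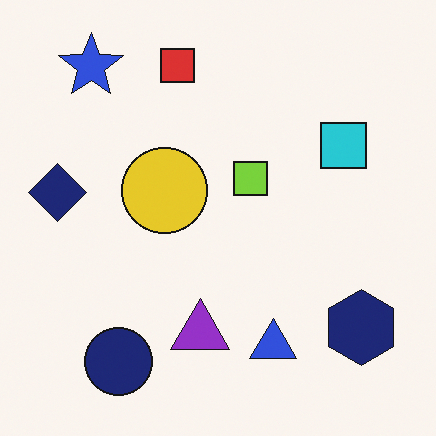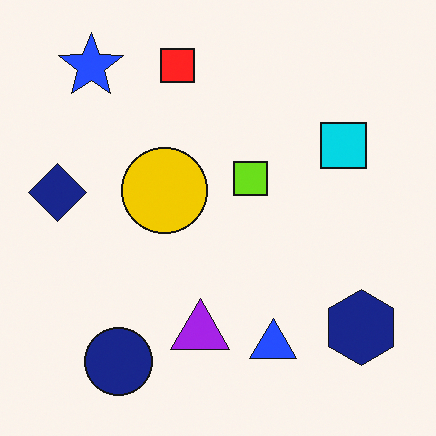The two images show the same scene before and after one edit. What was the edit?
It was slightly oversaturated.

All colors are more vivid — a global saturation change.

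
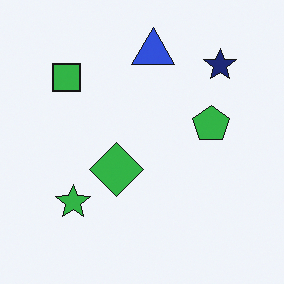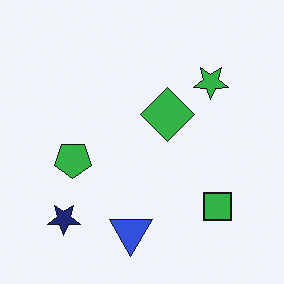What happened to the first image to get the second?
It was rotated 180°.

The navy star sits in the top-right of the first image and the bottom-left of the second — consistent with a whole-image 180° rotation.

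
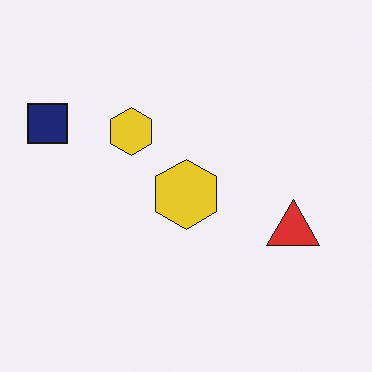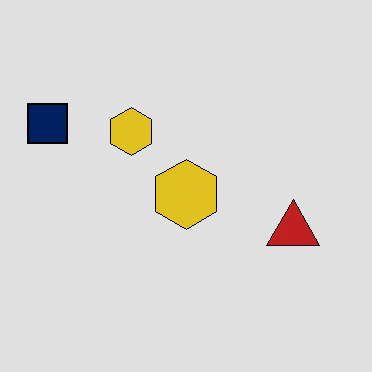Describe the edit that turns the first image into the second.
It was moderately posterized.

Each flat color has snapped to a coarser quantized level — most visibly, the near-white background has dropped to a flat grey.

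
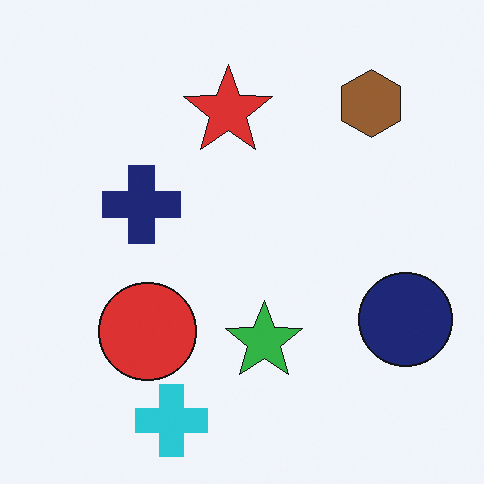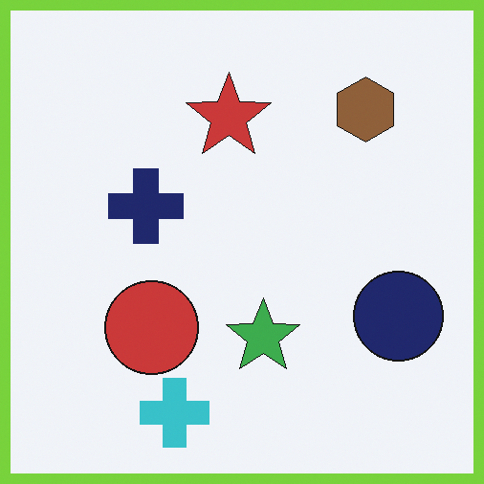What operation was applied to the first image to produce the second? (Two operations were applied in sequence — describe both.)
Slightly desaturated, then framed with a lime border.

All colors are more muted and greyish — a global saturation change. A solid lime frame runs around the edge of the second image, with the content slightly shrunk inside it.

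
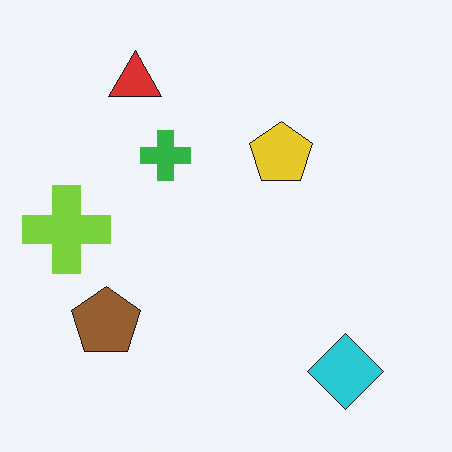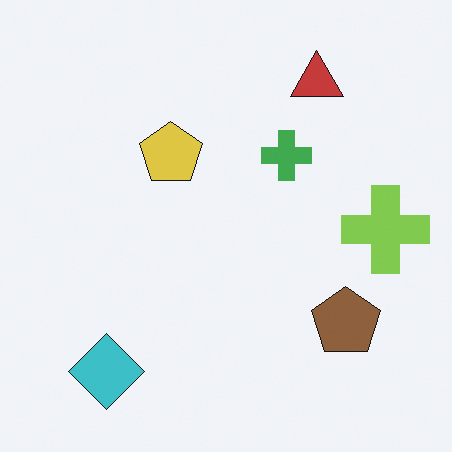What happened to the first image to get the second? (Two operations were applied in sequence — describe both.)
The second image is the first flipped horizontally (left ↔ right), then slightly desaturated.

The lime cross is in the left of the first image and the right of the second — shapes on opposite sides of the vertical midline have swapped in a mirror flip. All colors are more muted and greyish — a global saturation change.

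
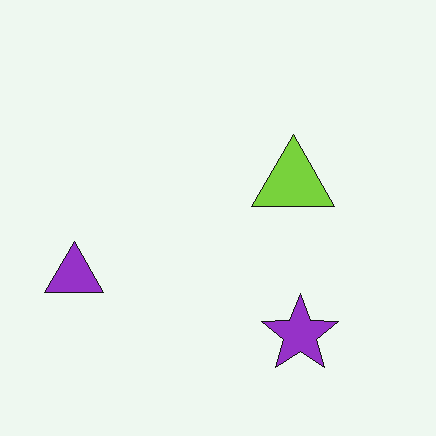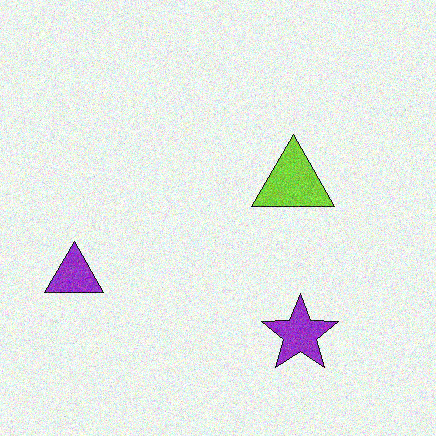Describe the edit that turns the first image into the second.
The image was degraded with visible gaussian noise.

Random speckle covers the whole image, including the flat background.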